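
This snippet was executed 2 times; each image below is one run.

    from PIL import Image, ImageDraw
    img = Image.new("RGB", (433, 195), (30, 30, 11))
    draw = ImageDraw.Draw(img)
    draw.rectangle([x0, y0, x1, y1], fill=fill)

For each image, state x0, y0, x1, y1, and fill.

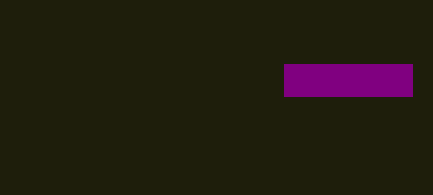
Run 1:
x0 = 284; y0 = 64; x1 = 412; y1 = 96; fill = 'purple'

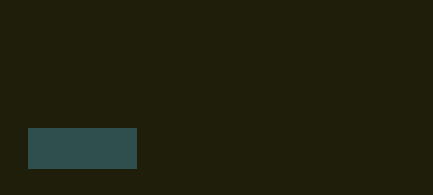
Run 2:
x0 = 28
y0 = 128
x1 = 136
y1 = 168
fill = 'darkslategray'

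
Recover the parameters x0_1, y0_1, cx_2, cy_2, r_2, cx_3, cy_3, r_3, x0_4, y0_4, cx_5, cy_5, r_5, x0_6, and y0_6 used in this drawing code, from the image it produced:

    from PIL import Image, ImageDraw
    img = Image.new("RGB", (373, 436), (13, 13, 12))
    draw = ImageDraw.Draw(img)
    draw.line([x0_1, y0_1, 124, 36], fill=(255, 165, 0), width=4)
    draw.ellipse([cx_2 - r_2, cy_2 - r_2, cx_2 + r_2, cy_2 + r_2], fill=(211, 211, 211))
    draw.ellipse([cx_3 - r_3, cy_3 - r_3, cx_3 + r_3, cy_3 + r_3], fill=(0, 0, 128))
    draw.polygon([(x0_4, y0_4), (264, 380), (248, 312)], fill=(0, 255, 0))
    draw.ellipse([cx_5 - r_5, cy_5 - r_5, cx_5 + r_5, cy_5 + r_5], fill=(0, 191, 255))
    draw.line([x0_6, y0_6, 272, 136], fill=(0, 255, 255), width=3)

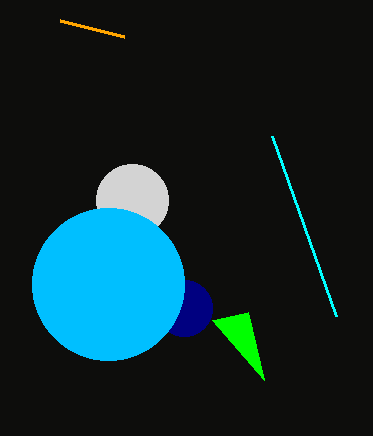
x0_1 = 60; y0_1 = 20; cx_2 = 132; cy_2 = 200; r_2 = 36; cx_3 = 184; cy_3 = 308; r_3 = 28; x0_4 = 212; y0_4 = 320; cx_5 = 108; cy_5 = 284; r_5 = 76; x0_6 = 336; y0_6 = 316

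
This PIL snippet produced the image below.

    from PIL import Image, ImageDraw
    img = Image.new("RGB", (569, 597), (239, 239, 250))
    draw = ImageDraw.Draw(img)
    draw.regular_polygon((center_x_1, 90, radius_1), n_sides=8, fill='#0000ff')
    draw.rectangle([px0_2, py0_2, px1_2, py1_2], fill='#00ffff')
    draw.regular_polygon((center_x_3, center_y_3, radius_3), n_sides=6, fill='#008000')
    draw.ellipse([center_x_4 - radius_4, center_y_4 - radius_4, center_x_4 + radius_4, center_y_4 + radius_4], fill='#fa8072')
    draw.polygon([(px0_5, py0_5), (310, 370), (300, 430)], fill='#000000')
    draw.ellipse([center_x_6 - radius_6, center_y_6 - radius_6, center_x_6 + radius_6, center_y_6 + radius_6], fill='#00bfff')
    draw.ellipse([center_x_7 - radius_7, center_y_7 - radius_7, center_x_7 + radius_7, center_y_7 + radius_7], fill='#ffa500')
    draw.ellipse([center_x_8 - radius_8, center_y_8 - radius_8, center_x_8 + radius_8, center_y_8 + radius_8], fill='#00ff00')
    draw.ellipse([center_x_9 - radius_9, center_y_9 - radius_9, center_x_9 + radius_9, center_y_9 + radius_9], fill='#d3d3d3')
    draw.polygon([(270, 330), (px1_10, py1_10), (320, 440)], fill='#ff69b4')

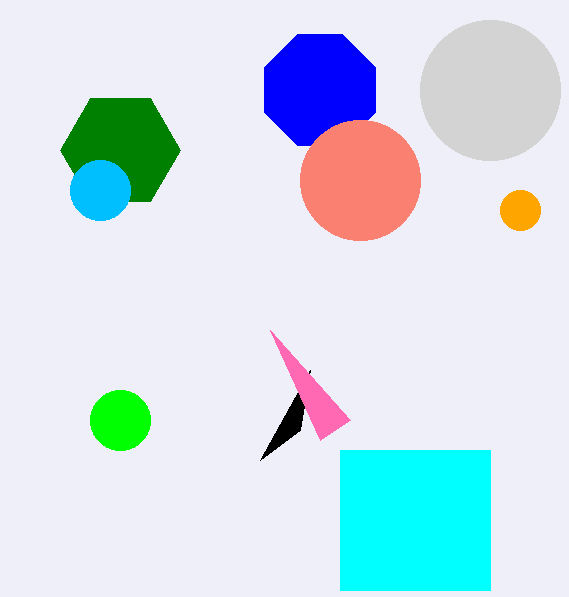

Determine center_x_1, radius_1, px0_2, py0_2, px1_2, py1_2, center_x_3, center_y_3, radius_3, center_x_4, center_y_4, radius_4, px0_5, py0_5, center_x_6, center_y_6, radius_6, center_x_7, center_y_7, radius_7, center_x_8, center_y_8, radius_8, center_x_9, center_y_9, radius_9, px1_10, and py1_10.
center_x_1 = 320; radius_1 = 60; px0_2 = 340; py0_2 = 450; px1_2 = 490; py1_2 = 590; center_x_3 = 120; center_y_3 = 150; radius_3 = 60; center_x_4 = 360; center_y_4 = 180; radius_4 = 60; px0_5 = 260; py0_5 = 460; center_x_6 = 100; center_y_6 = 190; radius_6 = 30; center_x_7 = 520; center_y_7 = 210; radius_7 = 20; center_x_8 = 120; center_y_8 = 420; radius_8 = 30; center_x_9 = 490; center_y_9 = 90; radius_9 = 70; px1_10 = 350; py1_10 = 420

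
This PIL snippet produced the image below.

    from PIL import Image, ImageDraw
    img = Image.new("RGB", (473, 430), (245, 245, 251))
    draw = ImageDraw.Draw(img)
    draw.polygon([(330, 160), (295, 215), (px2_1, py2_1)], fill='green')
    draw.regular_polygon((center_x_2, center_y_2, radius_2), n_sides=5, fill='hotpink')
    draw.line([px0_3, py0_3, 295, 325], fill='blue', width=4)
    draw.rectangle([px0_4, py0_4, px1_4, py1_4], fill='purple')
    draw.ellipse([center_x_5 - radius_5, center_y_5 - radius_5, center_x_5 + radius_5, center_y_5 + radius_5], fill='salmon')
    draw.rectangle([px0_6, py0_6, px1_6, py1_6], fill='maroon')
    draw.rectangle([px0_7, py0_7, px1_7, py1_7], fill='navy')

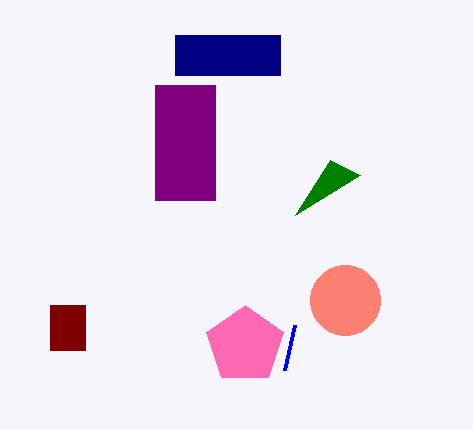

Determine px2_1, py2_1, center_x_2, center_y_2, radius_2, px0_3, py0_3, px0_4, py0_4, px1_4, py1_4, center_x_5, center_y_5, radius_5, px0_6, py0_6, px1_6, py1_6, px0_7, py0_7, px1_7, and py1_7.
px2_1 = 360, py2_1 = 175, center_x_2 = 245, center_y_2 = 345, radius_2 = 40, px0_3 = 285, py0_3 = 370, px0_4 = 155, py0_4 = 85, px1_4 = 215, py1_4 = 200, center_x_5 = 345, center_y_5 = 300, radius_5 = 35, px0_6 = 50, py0_6 = 305, px1_6 = 85, py1_6 = 350, px0_7 = 175, py0_7 = 35, px1_7 = 280, py1_7 = 75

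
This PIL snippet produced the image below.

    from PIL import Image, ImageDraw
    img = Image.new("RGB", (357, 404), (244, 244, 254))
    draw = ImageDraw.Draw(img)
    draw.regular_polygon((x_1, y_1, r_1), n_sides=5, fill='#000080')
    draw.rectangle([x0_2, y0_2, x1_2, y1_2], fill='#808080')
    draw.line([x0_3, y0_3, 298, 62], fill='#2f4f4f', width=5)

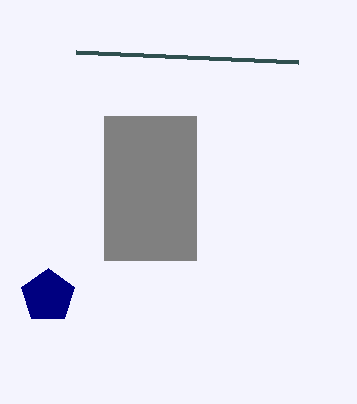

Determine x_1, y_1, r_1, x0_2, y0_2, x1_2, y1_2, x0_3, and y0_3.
x_1 = 48, y_1 = 296, r_1 = 28, x0_2 = 104, y0_2 = 116, x1_2 = 196, y1_2 = 260, x0_3 = 76, y0_3 = 52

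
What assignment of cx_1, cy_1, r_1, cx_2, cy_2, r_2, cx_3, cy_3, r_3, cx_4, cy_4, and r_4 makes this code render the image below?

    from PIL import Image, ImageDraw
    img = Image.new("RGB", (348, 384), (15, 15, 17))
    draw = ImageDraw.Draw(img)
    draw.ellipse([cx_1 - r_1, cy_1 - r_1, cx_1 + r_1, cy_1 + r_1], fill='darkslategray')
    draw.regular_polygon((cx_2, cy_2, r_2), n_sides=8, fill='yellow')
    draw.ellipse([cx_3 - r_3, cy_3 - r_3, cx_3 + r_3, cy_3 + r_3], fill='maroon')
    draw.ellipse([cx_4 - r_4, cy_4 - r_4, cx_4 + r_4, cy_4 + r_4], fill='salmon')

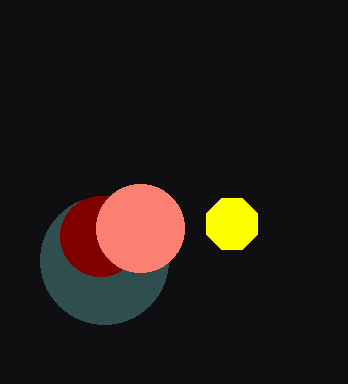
cx_1 = 104, cy_1 = 260, r_1 = 64, cx_2 = 232, cy_2 = 224, r_2 = 28, cx_3 = 100, cy_3 = 236, r_3 = 40, cx_4 = 140, cy_4 = 228, r_4 = 44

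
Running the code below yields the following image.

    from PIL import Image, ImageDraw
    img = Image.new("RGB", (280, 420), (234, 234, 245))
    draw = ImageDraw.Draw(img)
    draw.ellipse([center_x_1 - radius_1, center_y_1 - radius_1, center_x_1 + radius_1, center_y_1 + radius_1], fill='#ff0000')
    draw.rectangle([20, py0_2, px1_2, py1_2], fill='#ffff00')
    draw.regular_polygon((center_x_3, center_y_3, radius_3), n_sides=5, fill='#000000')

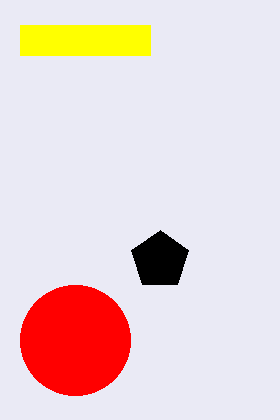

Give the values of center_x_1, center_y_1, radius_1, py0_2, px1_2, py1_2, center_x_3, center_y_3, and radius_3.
center_x_1 = 75, center_y_1 = 340, radius_1 = 55, py0_2 = 25, px1_2 = 150, py1_2 = 55, center_x_3 = 160, center_y_3 = 260, radius_3 = 30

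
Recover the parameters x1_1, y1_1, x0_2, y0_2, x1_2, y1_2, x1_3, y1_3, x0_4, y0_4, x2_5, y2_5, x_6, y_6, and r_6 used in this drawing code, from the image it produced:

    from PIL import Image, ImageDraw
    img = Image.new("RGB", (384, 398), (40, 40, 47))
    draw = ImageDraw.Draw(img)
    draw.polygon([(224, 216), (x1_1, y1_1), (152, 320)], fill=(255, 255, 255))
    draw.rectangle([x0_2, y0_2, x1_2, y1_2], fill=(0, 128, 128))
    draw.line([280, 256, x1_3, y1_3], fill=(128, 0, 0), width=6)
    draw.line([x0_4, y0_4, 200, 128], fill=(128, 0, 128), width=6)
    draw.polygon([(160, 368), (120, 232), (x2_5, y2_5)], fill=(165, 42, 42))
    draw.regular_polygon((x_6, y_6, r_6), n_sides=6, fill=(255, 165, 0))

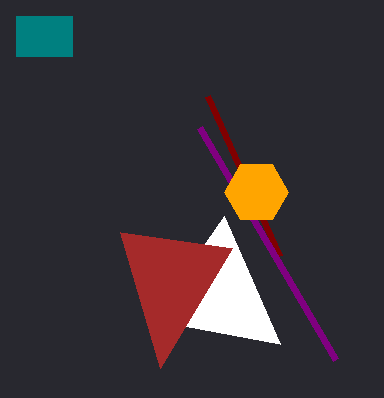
x1_1 = 280
y1_1 = 344
x0_2 = 16
y0_2 = 16
x1_2 = 72
y1_2 = 56
x1_3 = 208
y1_3 = 96
x0_4 = 336
y0_4 = 360
x2_5 = 232
y2_5 = 248
x_6 = 256
y_6 = 192
r_6 = 32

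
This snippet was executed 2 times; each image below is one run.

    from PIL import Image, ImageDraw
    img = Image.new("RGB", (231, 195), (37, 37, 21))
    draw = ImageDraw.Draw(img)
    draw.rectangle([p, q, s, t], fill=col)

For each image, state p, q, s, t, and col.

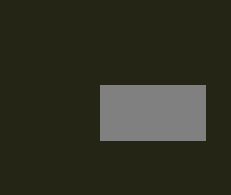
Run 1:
p = 100; q = 85; s = 205; t = 140; col = 'gray'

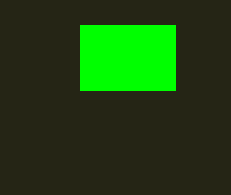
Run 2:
p = 80, q = 25, s = 175, t = 90, col = 'lime'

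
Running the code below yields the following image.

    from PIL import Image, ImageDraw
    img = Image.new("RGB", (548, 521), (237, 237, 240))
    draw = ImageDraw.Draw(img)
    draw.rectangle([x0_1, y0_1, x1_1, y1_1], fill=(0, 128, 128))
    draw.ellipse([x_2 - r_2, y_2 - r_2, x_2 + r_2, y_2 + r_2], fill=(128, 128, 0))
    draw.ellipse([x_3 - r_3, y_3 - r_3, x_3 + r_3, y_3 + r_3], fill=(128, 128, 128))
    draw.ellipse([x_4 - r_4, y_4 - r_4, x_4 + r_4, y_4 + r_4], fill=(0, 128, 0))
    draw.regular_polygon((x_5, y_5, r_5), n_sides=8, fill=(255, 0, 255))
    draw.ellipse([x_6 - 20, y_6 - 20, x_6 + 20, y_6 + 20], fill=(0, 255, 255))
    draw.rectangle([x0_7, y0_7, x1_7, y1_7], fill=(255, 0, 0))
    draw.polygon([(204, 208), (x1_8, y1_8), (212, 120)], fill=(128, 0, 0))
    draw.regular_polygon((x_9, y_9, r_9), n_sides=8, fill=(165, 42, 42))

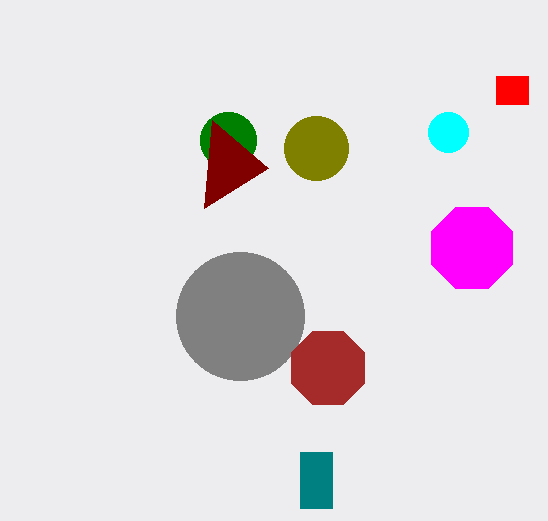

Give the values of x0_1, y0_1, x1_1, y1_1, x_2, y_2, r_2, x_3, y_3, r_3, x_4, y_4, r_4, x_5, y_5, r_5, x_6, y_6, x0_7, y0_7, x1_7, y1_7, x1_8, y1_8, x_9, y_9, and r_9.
x0_1 = 300
y0_1 = 452
x1_1 = 332
y1_1 = 508
x_2 = 316
y_2 = 148
r_2 = 32
x_3 = 240
y_3 = 316
r_3 = 64
x_4 = 228
y_4 = 140
r_4 = 28
x_5 = 472
y_5 = 248
r_5 = 44
x_6 = 448
y_6 = 132
x0_7 = 496
y0_7 = 76
x1_7 = 528
y1_7 = 104
x1_8 = 268
y1_8 = 168
x_9 = 328
y_9 = 368
r_9 = 40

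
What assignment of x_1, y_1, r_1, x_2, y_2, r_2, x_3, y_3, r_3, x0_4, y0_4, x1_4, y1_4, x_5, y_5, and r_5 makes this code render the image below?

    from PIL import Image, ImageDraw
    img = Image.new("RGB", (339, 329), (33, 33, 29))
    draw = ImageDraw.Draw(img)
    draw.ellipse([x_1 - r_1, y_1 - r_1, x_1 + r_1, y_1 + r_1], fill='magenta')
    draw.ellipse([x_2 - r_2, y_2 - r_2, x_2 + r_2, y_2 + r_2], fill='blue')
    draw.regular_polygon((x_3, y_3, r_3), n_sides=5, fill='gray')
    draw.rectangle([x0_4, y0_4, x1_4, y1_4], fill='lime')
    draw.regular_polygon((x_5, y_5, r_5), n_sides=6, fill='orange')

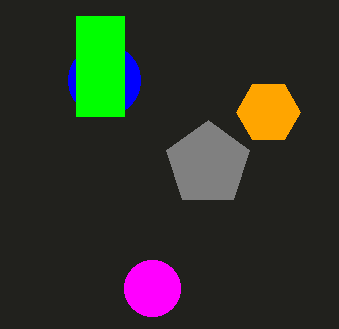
x_1 = 152
y_1 = 288
r_1 = 28
x_2 = 104
y_2 = 80
r_2 = 36
x_3 = 208
y_3 = 164
r_3 = 44
x0_4 = 76
y0_4 = 16
x1_4 = 124
y1_4 = 116
x_5 = 268
y_5 = 112
r_5 = 32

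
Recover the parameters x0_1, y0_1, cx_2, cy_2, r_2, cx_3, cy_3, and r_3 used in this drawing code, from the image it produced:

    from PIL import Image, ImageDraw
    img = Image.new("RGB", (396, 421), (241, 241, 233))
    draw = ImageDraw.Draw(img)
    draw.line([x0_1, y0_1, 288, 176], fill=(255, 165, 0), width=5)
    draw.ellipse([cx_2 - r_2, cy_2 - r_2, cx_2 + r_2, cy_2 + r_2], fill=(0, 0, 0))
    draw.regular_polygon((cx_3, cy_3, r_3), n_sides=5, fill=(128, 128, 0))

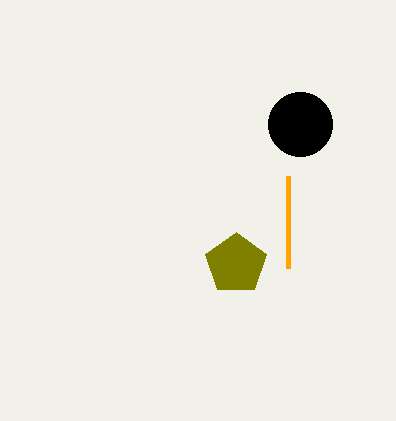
x0_1 = 288; y0_1 = 268; cx_2 = 300; cy_2 = 124; r_2 = 32; cx_3 = 236; cy_3 = 264; r_3 = 32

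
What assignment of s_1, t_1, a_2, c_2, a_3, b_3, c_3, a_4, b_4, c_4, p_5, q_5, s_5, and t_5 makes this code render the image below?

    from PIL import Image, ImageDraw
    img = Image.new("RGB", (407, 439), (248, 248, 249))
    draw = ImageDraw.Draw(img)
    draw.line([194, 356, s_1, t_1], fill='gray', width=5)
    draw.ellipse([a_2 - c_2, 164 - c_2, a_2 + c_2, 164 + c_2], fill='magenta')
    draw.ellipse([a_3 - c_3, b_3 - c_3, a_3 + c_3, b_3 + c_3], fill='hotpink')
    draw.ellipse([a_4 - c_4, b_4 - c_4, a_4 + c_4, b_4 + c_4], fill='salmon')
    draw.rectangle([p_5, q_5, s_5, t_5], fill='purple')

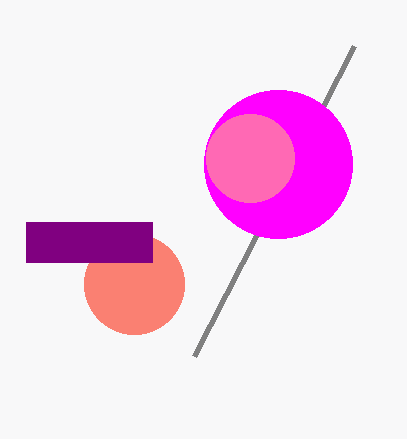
s_1 = 354; t_1 = 46; a_2 = 278; c_2 = 74; a_3 = 250; b_3 = 158; c_3 = 44; a_4 = 134; b_4 = 284; c_4 = 50; p_5 = 26; q_5 = 222; s_5 = 152; t_5 = 262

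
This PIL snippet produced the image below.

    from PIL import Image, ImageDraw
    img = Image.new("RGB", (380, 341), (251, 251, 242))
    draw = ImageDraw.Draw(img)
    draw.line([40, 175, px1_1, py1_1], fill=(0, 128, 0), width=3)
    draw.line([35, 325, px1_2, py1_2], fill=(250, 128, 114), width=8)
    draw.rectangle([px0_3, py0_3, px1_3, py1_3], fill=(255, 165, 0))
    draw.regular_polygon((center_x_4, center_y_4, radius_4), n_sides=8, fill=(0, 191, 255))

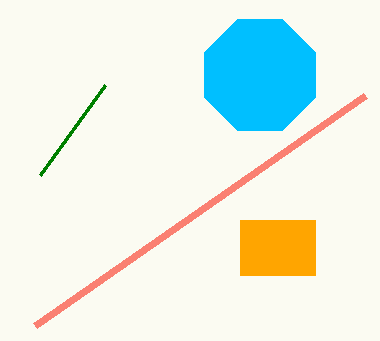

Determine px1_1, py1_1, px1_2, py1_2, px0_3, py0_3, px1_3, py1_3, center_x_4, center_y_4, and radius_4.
px1_1 = 105, py1_1 = 85, px1_2 = 365, py1_2 = 95, px0_3 = 240, py0_3 = 220, px1_3 = 315, py1_3 = 275, center_x_4 = 260, center_y_4 = 75, radius_4 = 60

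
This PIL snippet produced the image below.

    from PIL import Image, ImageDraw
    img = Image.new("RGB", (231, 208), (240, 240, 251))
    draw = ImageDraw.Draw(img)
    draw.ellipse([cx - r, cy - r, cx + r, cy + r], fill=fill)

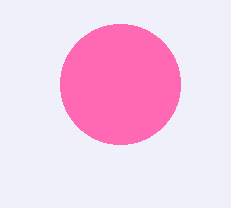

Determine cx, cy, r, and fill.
cx = 120, cy = 84, r = 60, fill = 'hotpink'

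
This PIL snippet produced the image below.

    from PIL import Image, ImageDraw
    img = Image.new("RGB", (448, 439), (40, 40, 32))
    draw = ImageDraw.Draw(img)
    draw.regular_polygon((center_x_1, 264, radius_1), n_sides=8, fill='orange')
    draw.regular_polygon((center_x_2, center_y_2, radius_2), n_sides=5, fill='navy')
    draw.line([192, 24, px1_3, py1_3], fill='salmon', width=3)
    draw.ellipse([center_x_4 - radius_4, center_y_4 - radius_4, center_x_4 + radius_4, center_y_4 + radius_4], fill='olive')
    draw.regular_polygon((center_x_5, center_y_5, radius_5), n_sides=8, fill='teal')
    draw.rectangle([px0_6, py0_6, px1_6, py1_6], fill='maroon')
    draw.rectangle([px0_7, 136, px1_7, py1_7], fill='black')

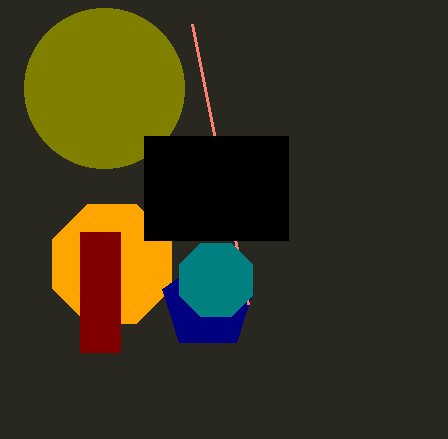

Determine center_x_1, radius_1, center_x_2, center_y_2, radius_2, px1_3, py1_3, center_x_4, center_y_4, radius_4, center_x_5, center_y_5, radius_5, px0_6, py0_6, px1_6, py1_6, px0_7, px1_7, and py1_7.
center_x_1 = 112, radius_1 = 64, center_x_2 = 208, center_y_2 = 304, radius_2 = 48, px1_3 = 248, py1_3 = 304, center_x_4 = 104, center_y_4 = 88, radius_4 = 80, center_x_5 = 216, center_y_5 = 280, radius_5 = 40, px0_6 = 80, py0_6 = 232, px1_6 = 120, py1_6 = 352, px0_7 = 144, px1_7 = 288, py1_7 = 240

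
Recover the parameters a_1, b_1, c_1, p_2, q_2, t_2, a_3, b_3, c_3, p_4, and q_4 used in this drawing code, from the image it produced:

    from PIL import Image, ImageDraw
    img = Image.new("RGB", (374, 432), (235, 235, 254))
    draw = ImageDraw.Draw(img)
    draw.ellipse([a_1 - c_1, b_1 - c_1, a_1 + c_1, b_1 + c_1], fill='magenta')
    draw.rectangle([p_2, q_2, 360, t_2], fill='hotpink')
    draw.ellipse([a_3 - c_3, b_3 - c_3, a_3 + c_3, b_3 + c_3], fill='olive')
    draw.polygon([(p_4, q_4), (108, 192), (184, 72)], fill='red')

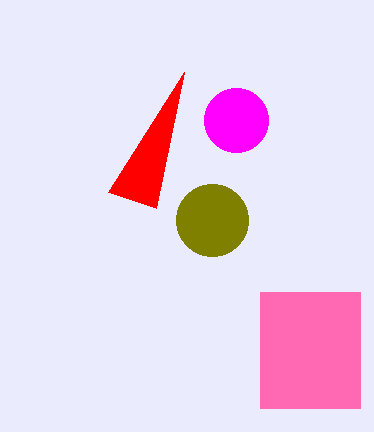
a_1 = 236, b_1 = 120, c_1 = 32, p_2 = 260, q_2 = 292, t_2 = 408, a_3 = 212, b_3 = 220, c_3 = 36, p_4 = 156, q_4 = 208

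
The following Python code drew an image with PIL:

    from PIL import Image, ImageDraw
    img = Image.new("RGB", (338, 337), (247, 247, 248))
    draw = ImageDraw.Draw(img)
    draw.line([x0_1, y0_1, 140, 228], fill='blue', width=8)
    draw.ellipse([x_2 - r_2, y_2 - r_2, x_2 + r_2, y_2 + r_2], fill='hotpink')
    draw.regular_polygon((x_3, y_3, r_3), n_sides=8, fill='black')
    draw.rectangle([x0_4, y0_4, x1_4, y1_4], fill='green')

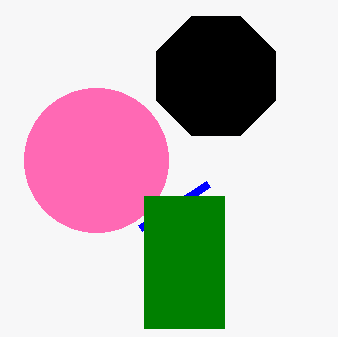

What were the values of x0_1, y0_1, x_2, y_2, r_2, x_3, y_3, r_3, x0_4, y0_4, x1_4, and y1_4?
x0_1 = 208
y0_1 = 184
x_2 = 96
y_2 = 160
r_2 = 72
x_3 = 216
y_3 = 76
r_3 = 64
x0_4 = 144
y0_4 = 196
x1_4 = 224
y1_4 = 328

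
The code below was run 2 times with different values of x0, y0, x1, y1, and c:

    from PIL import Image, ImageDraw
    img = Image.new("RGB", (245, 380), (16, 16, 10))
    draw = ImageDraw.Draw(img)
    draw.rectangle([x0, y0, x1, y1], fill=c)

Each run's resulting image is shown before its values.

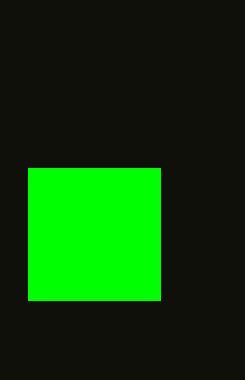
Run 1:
x0 = 28; y0 = 168; x1 = 160; y1 = 300; c = 'lime'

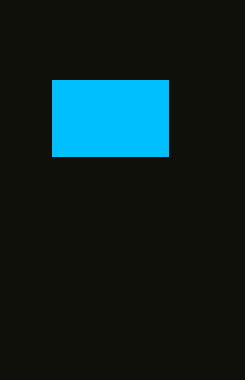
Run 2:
x0 = 52; y0 = 80; x1 = 168; y1 = 156; c = 'deepskyblue'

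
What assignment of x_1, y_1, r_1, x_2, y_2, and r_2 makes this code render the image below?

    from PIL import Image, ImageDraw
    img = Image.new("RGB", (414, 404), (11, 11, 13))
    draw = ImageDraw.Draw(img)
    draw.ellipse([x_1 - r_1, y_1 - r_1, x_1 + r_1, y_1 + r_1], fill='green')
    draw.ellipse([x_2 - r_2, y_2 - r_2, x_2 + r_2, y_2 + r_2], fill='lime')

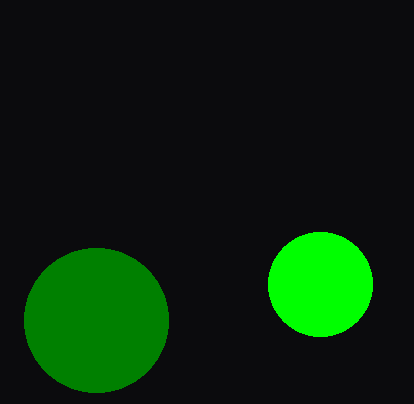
x_1 = 96; y_1 = 320; r_1 = 72; x_2 = 320; y_2 = 284; r_2 = 52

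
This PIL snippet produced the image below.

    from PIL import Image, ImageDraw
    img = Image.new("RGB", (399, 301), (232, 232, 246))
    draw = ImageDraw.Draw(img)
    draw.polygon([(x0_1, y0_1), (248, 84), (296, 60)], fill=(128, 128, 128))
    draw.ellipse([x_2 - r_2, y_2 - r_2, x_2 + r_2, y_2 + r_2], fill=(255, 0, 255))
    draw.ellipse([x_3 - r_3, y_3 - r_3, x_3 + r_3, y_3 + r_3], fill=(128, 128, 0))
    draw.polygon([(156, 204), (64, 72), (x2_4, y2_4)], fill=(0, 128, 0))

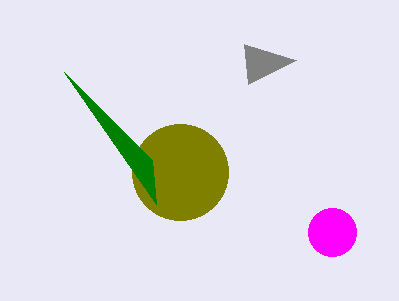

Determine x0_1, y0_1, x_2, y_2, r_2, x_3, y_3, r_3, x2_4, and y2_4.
x0_1 = 244, y0_1 = 44, x_2 = 332, y_2 = 232, r_2 = 24, x_3 = 180, y_3 = 172, r_3 = 48, x2_4 = 152, y2_4 = 160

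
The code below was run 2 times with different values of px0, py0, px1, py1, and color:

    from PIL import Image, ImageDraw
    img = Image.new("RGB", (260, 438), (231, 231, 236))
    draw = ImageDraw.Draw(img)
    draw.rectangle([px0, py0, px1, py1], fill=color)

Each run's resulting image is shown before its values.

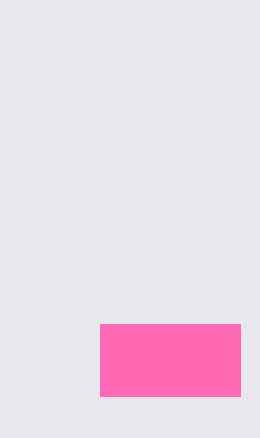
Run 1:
px0 = 100; py0 = 324; px1 = 240; py1 = 396; color = 'hotpink'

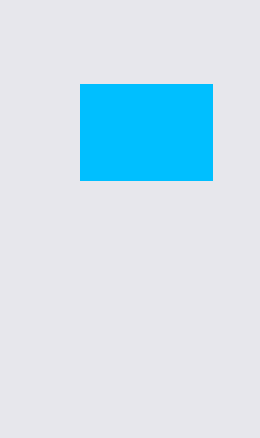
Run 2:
px0 = 80, py0 = 84, px1 = 212, py1 = 180, color = 'deepskyblue'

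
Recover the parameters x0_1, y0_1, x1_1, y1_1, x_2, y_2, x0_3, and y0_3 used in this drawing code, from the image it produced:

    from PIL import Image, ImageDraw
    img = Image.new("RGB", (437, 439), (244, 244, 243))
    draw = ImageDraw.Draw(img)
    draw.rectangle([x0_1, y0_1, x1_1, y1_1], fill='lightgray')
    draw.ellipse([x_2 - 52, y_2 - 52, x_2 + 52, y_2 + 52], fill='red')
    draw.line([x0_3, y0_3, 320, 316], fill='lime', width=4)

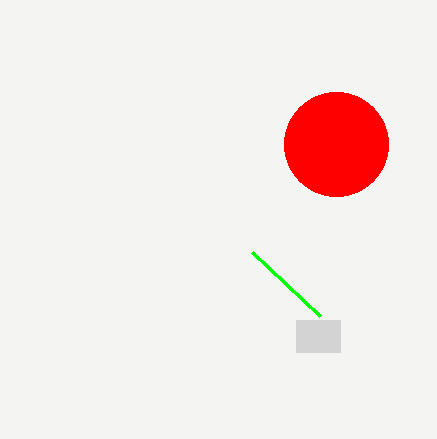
x0_1 = 296
y0_1 = 320
x1_1 = 340
y1_1 = 352
x_2 = 336
y_2 = 144
x0_3 = 252
y0_3 = 252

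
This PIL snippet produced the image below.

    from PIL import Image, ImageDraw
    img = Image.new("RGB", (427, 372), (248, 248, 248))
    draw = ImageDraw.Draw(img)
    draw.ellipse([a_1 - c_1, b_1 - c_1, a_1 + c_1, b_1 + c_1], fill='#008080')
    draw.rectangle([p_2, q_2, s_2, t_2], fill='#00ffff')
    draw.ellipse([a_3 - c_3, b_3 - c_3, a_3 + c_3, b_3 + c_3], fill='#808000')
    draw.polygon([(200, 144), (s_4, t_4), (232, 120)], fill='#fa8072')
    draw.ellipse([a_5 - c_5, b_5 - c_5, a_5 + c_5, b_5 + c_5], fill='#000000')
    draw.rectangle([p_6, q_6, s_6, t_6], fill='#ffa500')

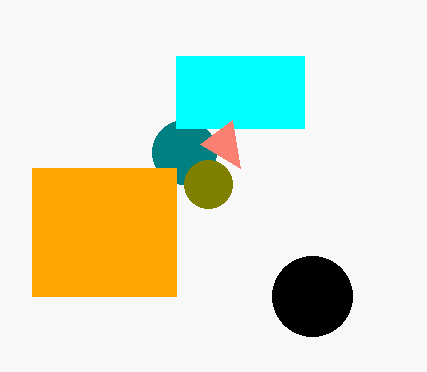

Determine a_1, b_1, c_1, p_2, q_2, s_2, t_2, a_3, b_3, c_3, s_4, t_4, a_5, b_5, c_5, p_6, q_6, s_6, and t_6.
a_1 = 184; b_1 = 152; c_1 = 32; p_2 = 176; q_2 = 56; s_2 = 304; t_2 = 128; a_3 = 208; b_3 = 184; c_3 = 24; s_4 = 240; t_4 = 168; a_5 = 312; b_5 = 296; c_5 = 40; p_6 = 32; q_6 = 168; s_6 = 176; t_6 = 296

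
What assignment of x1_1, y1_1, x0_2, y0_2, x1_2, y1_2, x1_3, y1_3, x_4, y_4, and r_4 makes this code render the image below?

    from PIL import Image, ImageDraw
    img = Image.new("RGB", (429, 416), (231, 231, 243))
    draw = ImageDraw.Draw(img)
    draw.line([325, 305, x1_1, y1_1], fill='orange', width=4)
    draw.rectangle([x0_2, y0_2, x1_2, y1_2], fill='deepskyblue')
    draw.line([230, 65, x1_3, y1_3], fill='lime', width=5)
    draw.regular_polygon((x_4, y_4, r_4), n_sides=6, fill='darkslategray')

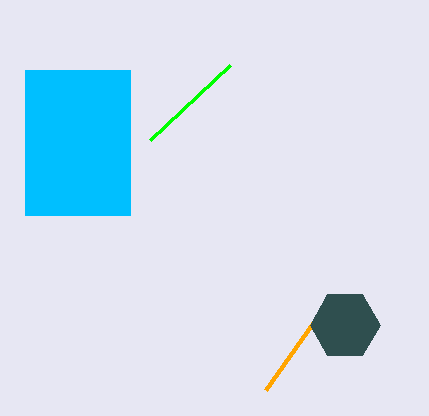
x1_1 = 265, y1_1 = 390, x0_2 = 25, y0_2 = 70, x1_2 = 130, y1_2 = 215, x1_3 = 150, y1_3 = 140, x_4 = 345, y_4 = 325, r_4 = 35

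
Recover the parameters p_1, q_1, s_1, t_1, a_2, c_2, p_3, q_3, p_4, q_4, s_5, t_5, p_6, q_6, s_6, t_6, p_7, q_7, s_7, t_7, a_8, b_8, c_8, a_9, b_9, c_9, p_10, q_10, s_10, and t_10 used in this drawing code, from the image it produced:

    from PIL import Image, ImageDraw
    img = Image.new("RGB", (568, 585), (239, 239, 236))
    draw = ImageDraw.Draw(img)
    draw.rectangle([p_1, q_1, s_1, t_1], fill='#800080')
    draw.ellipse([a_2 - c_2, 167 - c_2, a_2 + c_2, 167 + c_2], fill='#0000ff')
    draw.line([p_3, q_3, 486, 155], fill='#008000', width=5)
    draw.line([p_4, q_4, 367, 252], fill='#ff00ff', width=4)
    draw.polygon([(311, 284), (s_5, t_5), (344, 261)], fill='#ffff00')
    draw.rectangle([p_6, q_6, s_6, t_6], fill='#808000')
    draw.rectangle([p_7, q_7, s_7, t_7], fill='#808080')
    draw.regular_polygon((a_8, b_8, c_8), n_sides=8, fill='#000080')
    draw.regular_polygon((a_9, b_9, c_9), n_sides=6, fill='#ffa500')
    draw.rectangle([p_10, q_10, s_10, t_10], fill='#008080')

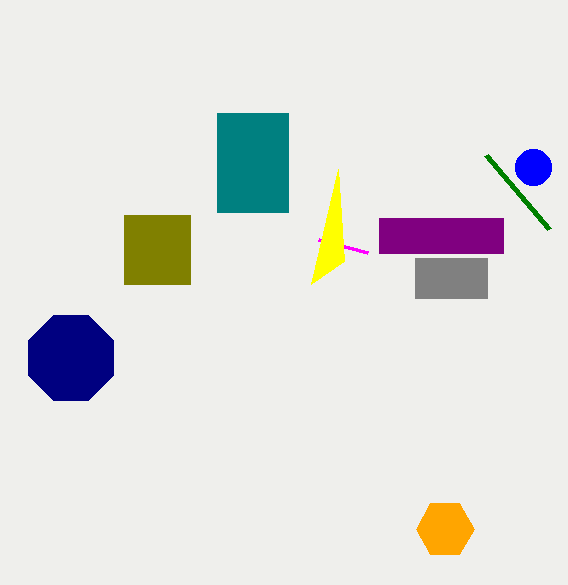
p_1 = 379
q_1 = 218
s_1 = 503
t_1 = 253
a_2 = 533
c_2 = 18
p_3 = 549
q_3 = 229
p_4 = 318
q_4 = 239
s_5 = 338
t_5 = 169
p_6 = 124
q_6 = 215
s_6 = 190
t_6 = 284
p_7 = 415
q_7 = 258
s_7 = 487
t_7 = 298
a_8 = 71
b_8 = 358
c_8 = 46
a_9 = 445
b_9 = 529
c_9 = 29
p_10 = 217
q_10 = 113
s_10 = 288
t_10 = 212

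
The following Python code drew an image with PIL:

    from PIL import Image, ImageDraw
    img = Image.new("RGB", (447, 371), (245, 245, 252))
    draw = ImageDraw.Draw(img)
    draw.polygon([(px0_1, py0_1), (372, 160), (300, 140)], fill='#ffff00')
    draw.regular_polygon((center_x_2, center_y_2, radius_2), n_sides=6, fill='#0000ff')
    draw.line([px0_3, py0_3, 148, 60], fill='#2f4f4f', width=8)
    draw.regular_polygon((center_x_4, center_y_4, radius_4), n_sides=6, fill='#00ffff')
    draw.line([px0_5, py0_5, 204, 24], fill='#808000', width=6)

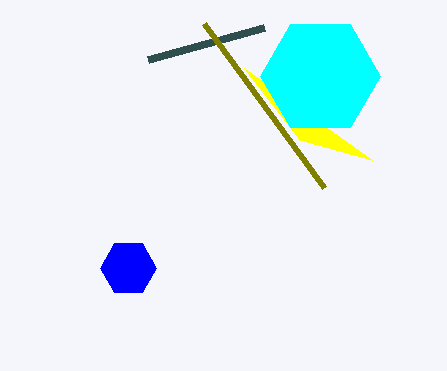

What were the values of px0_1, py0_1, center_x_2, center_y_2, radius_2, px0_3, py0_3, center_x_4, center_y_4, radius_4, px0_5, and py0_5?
px0_1 = 244; py0_1 = 68; center_x_2 = 128; center_y_2 = 268; radius_2 = 28; px0_3 = 264; py0_3 = 28; center_x_4 = 320; center_y_4 = 76; radius_4 = 60; px0_5 = 324; py0_5 = 188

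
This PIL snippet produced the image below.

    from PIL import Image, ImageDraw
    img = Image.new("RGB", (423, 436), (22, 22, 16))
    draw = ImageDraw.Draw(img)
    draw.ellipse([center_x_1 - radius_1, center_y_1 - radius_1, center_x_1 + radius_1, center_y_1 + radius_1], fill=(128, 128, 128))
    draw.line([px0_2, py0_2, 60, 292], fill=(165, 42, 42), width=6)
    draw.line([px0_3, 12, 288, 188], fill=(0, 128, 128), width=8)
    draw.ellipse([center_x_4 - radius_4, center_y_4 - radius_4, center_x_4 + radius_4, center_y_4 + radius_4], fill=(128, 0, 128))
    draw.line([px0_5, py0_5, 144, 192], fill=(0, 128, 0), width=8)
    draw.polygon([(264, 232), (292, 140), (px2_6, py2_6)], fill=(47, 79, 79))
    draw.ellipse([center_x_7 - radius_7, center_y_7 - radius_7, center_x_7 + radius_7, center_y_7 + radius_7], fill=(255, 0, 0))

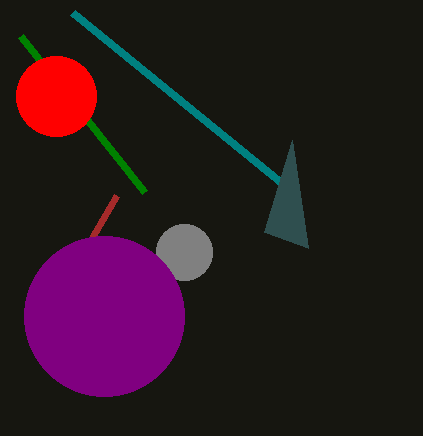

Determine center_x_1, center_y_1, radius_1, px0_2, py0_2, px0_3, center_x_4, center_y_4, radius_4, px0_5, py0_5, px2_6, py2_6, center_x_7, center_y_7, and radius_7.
center_x_1 = 184; center_y_1 = 252; radius_1 = 28; px0_2 = 116; py0_2 = 196; px0_3 = 72; center_x_4 = 104; center_y_4 = 316; radius_4 = 80; px0_5 = 20; py0_5 = 36; px2_6 = 308; py2_6 = 248; center_x_7 = 56; center_y_7 = 96; radius_7 = 40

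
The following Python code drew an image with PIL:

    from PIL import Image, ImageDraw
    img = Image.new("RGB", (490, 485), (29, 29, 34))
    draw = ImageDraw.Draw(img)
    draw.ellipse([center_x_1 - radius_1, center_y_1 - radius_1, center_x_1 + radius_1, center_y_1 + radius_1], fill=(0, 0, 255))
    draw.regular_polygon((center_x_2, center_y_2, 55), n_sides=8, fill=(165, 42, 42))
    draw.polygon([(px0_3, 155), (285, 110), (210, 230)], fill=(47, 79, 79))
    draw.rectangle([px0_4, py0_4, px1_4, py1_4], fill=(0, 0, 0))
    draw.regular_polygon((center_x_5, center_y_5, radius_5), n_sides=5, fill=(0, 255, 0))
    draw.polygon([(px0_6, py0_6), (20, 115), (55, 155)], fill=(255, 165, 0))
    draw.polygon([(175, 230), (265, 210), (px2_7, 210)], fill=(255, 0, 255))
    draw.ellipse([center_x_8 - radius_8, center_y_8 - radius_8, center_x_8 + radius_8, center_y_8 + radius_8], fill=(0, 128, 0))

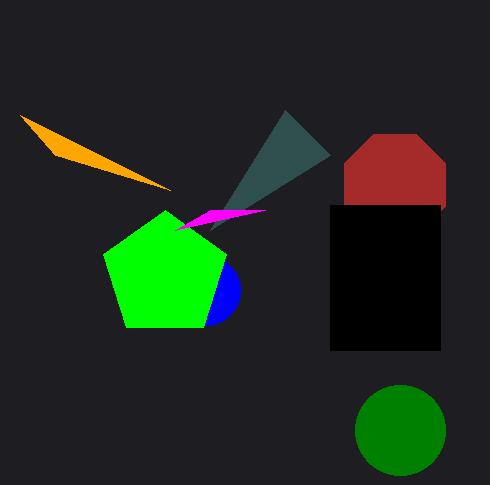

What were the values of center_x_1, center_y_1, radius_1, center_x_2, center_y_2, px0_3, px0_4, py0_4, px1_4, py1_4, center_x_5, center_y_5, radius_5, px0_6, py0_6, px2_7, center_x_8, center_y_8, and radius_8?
center_x_1 = 205
center_y_1 = 290
radius_1 = 35
center_x_2 = 395
center_y_2 = 185
px0_3 = 330
px0_4 = 330
py0_4 = 205
px1_4 = 440
py1_4 = 350
center_x_5 = 165
center_y_5 = 275
radius_5 = 65
px0_6 = 170
py0_6 = 190
px2_7 = 210
center_x_8 = 400
center_y_8 = 430
radius_8 = 45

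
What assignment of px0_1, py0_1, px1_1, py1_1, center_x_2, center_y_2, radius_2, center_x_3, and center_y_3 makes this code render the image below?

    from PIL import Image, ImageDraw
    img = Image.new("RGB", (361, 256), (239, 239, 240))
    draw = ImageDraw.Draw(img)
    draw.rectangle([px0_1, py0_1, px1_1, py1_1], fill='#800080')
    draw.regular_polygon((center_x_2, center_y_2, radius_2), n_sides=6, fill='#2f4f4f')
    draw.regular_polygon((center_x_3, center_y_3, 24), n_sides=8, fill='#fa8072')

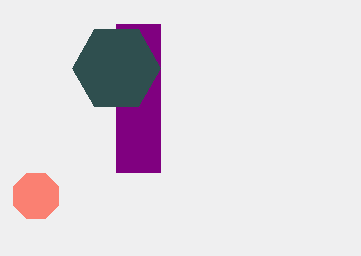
px0_1 = 116; py0_1 = 24; px1_1 = 160; py1_1 = 172; center_x_2 = 116; center_y_2 = 68; radius_2 = 44; center_x_3 = 36; center_y_3 = 196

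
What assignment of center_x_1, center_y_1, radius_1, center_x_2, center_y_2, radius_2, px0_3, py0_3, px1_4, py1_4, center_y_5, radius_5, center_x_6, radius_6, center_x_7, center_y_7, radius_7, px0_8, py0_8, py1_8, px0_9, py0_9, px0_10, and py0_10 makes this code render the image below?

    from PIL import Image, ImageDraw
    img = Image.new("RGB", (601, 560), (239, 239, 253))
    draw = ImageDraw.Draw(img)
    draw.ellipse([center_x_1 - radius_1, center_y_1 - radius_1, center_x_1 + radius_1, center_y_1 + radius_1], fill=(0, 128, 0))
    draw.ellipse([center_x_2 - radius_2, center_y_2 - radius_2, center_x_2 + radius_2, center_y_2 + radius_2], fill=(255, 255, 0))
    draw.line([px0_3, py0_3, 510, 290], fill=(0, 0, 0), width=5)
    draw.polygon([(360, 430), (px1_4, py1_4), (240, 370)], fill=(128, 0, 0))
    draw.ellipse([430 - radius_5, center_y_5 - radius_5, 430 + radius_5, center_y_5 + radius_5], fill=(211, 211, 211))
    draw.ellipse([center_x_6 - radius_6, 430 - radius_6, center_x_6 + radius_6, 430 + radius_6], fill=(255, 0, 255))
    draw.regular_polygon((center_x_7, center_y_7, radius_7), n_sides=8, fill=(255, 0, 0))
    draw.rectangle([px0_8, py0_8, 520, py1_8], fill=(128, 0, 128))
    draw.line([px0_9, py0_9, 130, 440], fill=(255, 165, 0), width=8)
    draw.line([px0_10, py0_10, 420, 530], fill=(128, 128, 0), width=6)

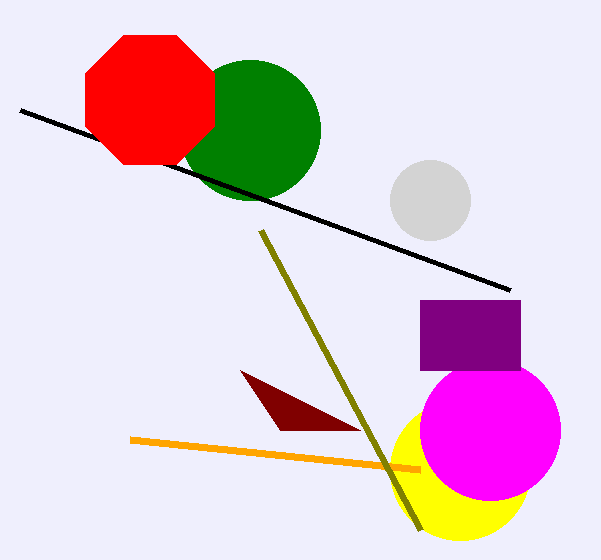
center_x_1 = 250, center_y_1 = 130, radius_1 = 70, center_x_2 = 460, center_y_2 = 470, radius_2 = 70, px0_3 = 20, py0_3 = 110, px1_4 = 280, py1_4 = 430, center_y_5 = 200, radius_5 = 40, center_x_6 = 490, radius_6 = 70, center_x_7 = 150, center_y_7 = 100, radius_7 = 70, px0_8 = 420, py0_8 = 300, py1_8 = 370, px0_9 = 420, py0_9 = 470, px0_10 = 260, py0_10 = 230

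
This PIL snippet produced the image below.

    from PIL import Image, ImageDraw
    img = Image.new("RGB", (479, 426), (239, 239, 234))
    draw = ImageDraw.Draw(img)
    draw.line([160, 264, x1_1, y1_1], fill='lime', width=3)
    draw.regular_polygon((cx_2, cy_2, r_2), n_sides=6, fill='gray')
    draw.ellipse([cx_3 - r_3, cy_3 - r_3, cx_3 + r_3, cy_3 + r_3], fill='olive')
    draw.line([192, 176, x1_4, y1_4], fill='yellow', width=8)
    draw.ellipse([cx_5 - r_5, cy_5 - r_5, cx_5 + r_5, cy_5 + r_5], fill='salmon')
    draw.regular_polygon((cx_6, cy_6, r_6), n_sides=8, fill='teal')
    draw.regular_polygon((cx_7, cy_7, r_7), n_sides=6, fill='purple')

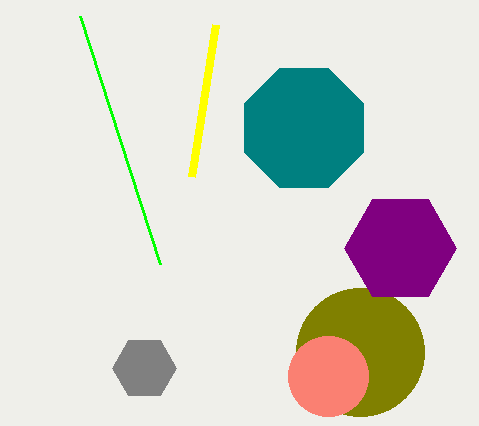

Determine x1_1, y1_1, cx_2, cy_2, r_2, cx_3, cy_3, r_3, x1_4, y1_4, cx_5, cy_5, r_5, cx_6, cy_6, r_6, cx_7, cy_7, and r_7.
x1_1 = 80, y1_1 = 16, cx_2 = 144, cy_2 = 368, r_2 = 32, cx_3 = 360, cy_3 = 352, r_3 = 64, x1_4 = 216, y1_4 = 24, cx_5 = 328, cy_5 = 376, r_5 = 40, cx_6 = 304, cy_6 = 128, r_6 = 64, cx_7 = 400, cy_7 = 248, r_7 = 56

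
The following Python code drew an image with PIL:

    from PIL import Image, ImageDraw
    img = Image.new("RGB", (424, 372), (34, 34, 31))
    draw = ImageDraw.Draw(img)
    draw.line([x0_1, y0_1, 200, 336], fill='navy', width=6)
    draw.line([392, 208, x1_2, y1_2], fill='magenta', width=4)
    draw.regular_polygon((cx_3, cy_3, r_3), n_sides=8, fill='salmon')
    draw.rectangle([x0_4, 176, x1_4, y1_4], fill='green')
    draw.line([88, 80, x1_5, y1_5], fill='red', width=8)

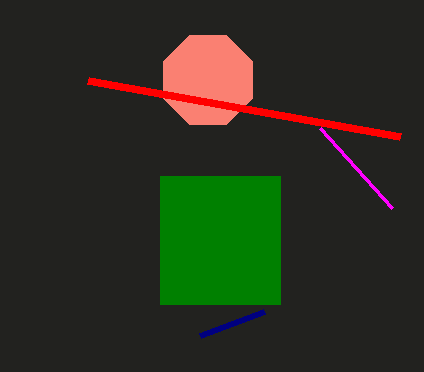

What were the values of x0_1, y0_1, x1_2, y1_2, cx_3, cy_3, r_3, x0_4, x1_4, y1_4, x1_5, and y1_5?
x0_1 = 264, y0_1 = 312, x1_2 = 320, y1_2 = 128, cx_3 = 208, cy_3 = 80, r_3 = 48, x0_4 = 160, x1_4 = 280, y1_4 = 304, x1_5 = 400, y1_5 = 136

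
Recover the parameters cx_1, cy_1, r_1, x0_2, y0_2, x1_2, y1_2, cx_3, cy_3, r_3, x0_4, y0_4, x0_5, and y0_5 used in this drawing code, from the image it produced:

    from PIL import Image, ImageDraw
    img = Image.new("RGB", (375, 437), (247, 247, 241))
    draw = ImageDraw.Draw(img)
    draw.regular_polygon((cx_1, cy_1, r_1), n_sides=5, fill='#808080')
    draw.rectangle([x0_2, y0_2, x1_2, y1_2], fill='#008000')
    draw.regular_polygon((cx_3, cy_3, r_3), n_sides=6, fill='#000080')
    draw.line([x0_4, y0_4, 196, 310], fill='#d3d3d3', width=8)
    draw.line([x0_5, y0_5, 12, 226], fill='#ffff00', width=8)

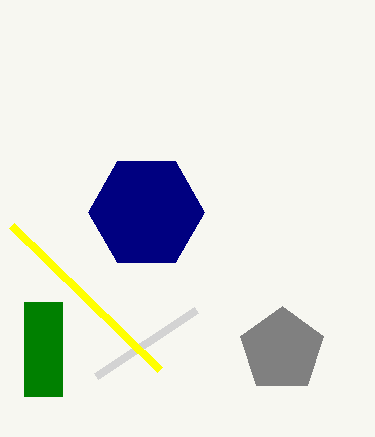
cx_1 = 282
cy_1 = 350
r_1 = 44
x0_2 = 24
y0_2 = 302
x1_2 = 62
y1_2 = 396
cx_3 = 146
cy_3 = 212
r_3 = 58
x0_4 = 96
y0_4 = 376
x0_5 = 160
y0_5 = 370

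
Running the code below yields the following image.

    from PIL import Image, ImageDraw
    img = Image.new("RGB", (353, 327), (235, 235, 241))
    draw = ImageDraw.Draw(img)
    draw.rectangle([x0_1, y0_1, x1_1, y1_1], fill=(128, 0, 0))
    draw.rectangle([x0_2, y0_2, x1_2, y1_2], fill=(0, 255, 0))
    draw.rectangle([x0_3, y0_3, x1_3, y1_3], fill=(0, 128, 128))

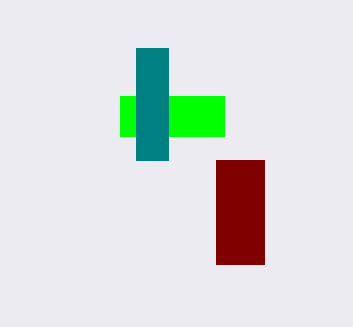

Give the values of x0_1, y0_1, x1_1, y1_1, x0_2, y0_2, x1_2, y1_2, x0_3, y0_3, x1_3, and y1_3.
x0_1 = 216, y0_1 = 160, x1_1 = 264, y1_1 = 264, x0_2 = 120, y0_2 = 96, x1_2 = 224, y1_2 = 136, x0_3 = 136, y0_3 = 48, x1_3 = 168, y1_3 = 160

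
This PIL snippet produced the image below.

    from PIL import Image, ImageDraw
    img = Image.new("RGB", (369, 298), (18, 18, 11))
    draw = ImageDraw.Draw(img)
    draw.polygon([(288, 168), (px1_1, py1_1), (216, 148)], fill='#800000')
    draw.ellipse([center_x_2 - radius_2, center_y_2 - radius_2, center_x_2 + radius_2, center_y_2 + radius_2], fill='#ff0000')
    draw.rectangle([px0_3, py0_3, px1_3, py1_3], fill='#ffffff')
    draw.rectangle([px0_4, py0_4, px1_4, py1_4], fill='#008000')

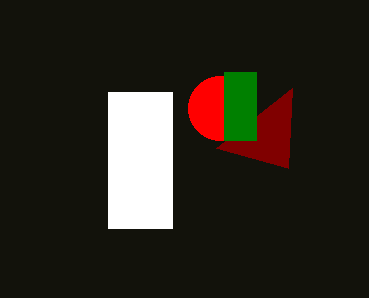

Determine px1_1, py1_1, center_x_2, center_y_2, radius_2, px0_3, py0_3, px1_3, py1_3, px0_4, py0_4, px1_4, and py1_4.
px1_1 = 292; py1_1 = 88; center_x_2 = 220; center_y_2 = 108; radius_2 = 32; px0_3 = 108; py0_3 = 92; px1_3 = 172; py1_3 = 228; px0_4 = 224; py0_4 = 72; px1_4 = 256; py1_4 = 140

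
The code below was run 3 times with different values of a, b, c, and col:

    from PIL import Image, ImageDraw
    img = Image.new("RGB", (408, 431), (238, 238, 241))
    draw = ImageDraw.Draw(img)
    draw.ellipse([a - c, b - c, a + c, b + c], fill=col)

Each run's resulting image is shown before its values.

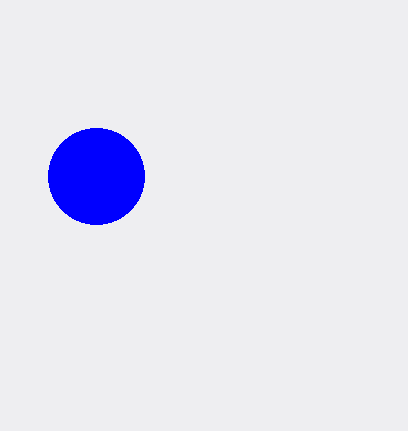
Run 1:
a = 96, b = 176, c = 48, col = 'blue'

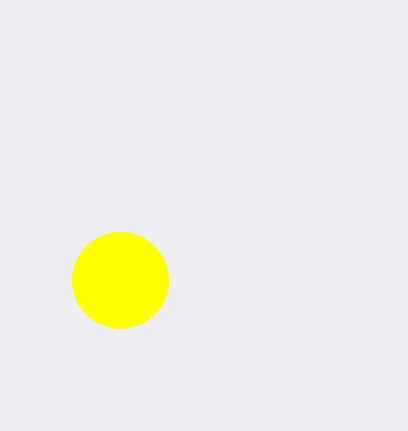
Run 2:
a = 120
b = 280
c = 48
col = 'yellow'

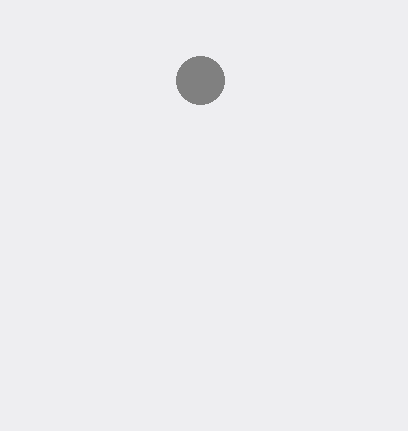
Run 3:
a = 200
b = 80
c = 24
col = 'gray'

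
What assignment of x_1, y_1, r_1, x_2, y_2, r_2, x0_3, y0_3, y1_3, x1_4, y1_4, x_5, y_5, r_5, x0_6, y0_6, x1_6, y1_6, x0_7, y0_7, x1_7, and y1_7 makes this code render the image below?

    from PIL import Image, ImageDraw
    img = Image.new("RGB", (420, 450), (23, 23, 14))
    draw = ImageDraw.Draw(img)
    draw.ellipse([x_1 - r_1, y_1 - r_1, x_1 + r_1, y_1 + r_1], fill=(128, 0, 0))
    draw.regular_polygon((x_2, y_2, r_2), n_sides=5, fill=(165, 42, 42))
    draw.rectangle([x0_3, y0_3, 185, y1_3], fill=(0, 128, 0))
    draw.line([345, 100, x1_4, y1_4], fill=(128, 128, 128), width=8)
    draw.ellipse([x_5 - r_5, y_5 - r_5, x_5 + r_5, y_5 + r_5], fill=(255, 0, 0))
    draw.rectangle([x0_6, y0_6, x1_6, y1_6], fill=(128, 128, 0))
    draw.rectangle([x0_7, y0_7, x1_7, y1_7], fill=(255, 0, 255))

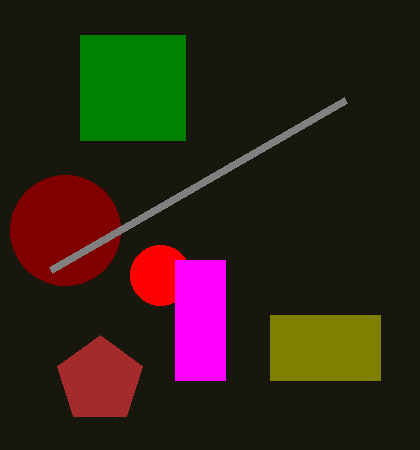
x_1 = 65; y_1 = 230; r_1 = 55; x_2 = 100; y_2 = 380; r_2 = 45; x0_3 = 80; y0_3 = 35; y1_3 = 140; x1_4 = 50; y1_4 = 270; x_5 = 160; y_5 = 275; r_5 = 30; x0_6 = 270; y0_6 = 315; x1_6 = 380; y1_6 = 380; x0_7 = 175; y0_7 = 260; x1_7 = 225; y1_7 = 380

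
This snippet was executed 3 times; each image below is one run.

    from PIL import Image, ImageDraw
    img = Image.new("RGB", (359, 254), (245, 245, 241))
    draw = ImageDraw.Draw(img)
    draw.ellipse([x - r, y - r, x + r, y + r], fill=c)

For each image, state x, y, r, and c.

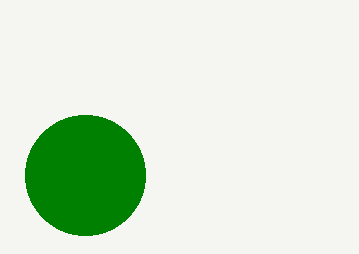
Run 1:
x = 85, y = 175, r = 60, c = 'green'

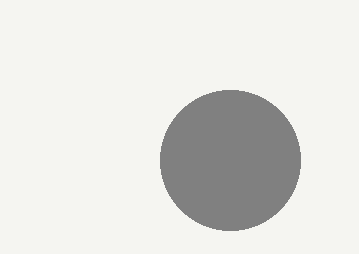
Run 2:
x = 230; y = 160; r = 70; c = 'gray'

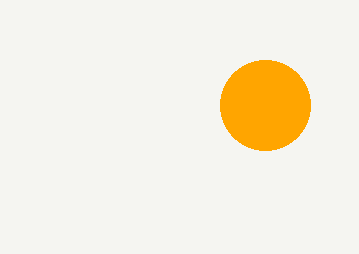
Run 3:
x = 265
y = 105
r = 45
c = 'orange'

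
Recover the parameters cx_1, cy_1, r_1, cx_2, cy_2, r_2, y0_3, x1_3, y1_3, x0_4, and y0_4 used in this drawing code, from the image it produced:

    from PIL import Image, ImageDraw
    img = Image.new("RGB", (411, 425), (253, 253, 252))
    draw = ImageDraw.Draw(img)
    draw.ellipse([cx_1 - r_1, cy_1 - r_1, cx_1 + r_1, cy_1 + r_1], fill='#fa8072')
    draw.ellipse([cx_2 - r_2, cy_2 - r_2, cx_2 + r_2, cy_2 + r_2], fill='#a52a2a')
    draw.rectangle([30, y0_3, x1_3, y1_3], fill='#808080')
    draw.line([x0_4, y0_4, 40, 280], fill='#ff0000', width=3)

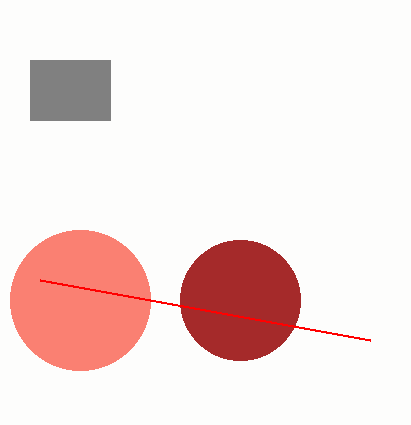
cx_1 = 80; cy_1 = 300; r_1 = 70; cx_2 = 240; cy_2 = 300; r_2 = 60; y0_3 = 60; x1_3 = 110; y1_3 = 120; x0_4 = 370; y0_4 = 340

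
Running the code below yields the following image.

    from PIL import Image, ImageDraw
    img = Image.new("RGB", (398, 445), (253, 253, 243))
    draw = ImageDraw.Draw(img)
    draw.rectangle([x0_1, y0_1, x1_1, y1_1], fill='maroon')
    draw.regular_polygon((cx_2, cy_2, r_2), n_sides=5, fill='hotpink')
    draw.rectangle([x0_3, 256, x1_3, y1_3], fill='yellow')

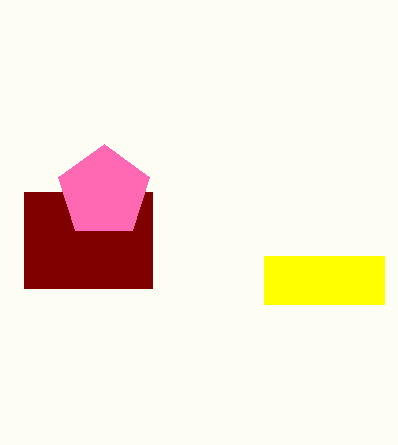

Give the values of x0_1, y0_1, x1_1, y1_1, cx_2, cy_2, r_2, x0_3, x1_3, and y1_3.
x0_1 = 24; y0_1 = 192; x1_1 = 152; y1_1 = 288; cx_2 = 104; cy_2 = 192; r_2 = 48; x0_3 = 264; x1_3 = 384; y1_3 = 304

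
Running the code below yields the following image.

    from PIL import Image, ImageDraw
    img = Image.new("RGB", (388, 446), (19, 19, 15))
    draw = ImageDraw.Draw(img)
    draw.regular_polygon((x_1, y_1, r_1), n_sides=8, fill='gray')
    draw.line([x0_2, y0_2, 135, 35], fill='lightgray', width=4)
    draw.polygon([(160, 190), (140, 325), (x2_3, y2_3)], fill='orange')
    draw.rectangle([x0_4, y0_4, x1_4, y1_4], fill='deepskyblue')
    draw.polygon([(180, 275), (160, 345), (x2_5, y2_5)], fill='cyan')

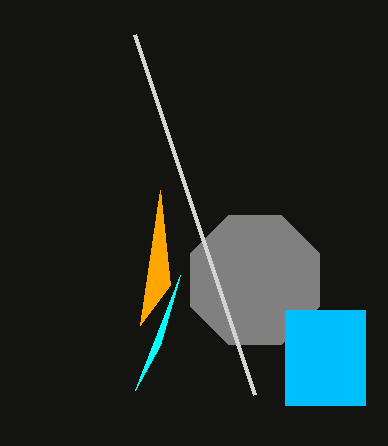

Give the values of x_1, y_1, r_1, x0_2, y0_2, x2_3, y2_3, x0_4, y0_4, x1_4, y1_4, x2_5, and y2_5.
x_1 = 255
y_1 = 280
r_1 = 70
x0_2 = 255
y0_2 = 395
x2_3 = 170
y2_3 = 285
x0_4 = 285
y0_4 = 310
x1_4 = 365
y1_4 = 405
x2_5 = 135
y2_5 = 390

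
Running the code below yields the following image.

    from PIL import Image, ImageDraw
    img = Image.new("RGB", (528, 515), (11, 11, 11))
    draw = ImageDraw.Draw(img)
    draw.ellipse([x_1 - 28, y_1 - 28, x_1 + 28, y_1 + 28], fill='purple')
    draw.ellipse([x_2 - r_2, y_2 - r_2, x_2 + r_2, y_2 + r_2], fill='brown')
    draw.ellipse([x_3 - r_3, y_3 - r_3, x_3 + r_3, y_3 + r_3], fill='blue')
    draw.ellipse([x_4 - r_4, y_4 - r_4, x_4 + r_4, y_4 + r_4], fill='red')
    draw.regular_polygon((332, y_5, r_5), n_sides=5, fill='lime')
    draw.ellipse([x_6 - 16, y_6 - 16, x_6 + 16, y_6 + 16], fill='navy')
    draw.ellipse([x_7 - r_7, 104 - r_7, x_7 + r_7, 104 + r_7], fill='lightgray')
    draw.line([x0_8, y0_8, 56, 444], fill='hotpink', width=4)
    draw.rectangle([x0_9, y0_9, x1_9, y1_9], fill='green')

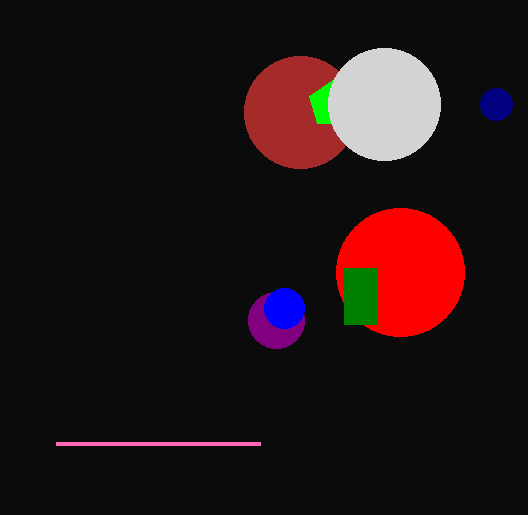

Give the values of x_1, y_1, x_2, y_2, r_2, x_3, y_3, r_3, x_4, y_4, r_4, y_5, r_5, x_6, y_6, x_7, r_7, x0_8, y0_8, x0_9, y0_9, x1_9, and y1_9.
x_1 = 276; y_1 = 320; x_2 = 300; y_2 = 112; r_2 = 56; x_3 = 284; y_3 = 308; r_3 = 20; x_4 = 400; y_4 = 272; r_4 = 64; y_5 = 104; r_5 = 24; x_6 = 496; y_6 = 104; x_7 = 384; r_7 = 56; x0_8 = 260; y0_8 = 444; x0_9 = 344; y0_9 = 268; x1_9 = 376; y1_9 = 324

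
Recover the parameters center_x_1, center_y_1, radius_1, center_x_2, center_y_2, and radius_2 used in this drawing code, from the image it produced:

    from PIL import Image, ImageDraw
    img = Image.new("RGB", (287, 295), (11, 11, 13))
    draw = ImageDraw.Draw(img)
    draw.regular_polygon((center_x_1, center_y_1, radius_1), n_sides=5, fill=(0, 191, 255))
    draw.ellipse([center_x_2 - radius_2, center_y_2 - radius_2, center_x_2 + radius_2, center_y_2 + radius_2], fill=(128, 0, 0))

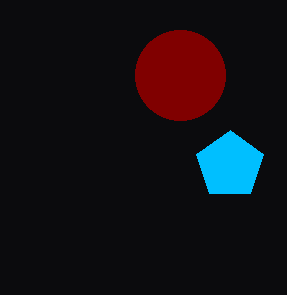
center_x_1 = 230
center_y_1 = 165
radius_1 = 35
center_x_2 = 180
center_y_2 = 75
radius_2 = 45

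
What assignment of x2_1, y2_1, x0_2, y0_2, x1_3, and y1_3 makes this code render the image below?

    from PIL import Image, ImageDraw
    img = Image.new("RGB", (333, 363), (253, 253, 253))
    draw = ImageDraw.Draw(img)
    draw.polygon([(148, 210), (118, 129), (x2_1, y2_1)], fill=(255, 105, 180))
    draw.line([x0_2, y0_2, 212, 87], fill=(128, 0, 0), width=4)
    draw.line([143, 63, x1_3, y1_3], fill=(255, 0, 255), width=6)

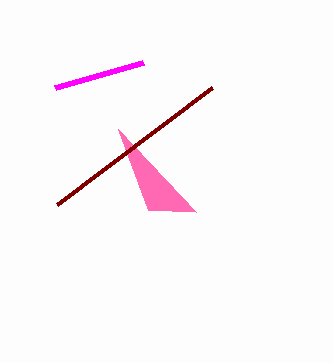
x2_1 = 196
y2_1 = 212
x0_2 = 57
y0_2 = 204
x1_3 = 55
y1_3 = 88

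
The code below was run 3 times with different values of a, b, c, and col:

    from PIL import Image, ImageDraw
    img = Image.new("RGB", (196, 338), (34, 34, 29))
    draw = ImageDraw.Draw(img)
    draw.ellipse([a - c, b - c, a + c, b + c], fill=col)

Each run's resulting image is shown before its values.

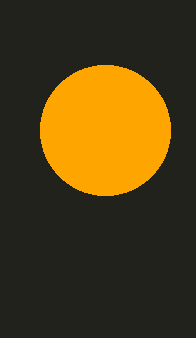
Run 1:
a = 105
b = 130
c = 65
col = 'orange'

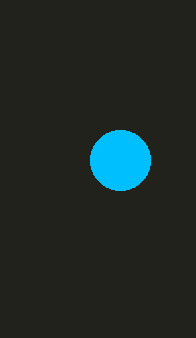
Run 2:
a = 120, b = 160, c = 30, col = 'deepskyblue'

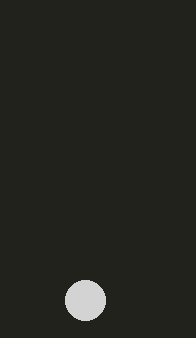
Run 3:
a = 85
b = 300
c = 20
col = 'lightgray'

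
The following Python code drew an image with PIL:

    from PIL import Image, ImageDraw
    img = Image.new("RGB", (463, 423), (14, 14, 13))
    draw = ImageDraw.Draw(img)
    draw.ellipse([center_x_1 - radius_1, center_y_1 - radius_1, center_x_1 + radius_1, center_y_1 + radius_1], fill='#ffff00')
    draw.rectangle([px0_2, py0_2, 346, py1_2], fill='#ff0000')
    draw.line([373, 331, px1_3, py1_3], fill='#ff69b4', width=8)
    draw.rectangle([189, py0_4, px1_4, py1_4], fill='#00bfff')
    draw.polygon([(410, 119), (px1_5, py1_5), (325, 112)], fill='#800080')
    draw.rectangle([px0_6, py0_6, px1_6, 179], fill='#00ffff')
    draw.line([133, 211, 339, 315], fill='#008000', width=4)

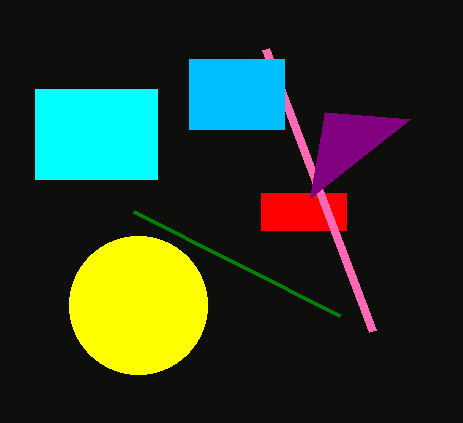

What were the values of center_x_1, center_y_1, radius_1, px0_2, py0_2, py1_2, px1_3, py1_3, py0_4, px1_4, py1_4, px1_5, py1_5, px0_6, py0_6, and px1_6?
center_x_1 = 138, center_y_1 = 305, radius_1 = 69, px0_2 = 261, py0_2 = 193, py1_2 = 230, px1_3 = 266, py1_3 = 49, py0_4 = 59, px1_4 = 284, py1_4 = 129, px1_5 = 310, py1_5 = 198, px0_6 = 35, py0_6 = 89, px1_6 = 157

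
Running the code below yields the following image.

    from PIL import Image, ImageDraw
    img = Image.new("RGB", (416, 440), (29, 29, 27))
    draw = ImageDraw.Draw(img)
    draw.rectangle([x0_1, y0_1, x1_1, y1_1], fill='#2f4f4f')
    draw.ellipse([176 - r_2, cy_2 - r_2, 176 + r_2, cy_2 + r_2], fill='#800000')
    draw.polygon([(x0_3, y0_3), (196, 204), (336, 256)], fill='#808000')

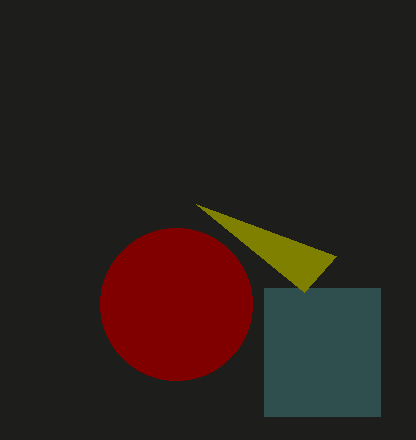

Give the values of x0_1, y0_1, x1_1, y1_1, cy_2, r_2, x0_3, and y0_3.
x0_1 = 264, y0_1 = 288, x1_1 = 380, y1_1 = 416, cy_2 = 304, r_2 = 76, x0_3 = 304, y0_3 = 292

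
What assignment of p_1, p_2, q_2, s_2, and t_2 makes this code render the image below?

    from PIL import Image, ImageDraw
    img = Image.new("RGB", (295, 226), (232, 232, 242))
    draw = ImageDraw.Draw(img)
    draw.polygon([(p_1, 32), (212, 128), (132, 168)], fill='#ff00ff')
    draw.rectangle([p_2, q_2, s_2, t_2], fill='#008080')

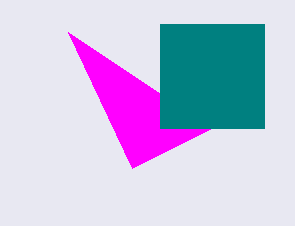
p_1 = 68; p_2 = 160; q_2 = 24; s_2 = 264; t_2 = 128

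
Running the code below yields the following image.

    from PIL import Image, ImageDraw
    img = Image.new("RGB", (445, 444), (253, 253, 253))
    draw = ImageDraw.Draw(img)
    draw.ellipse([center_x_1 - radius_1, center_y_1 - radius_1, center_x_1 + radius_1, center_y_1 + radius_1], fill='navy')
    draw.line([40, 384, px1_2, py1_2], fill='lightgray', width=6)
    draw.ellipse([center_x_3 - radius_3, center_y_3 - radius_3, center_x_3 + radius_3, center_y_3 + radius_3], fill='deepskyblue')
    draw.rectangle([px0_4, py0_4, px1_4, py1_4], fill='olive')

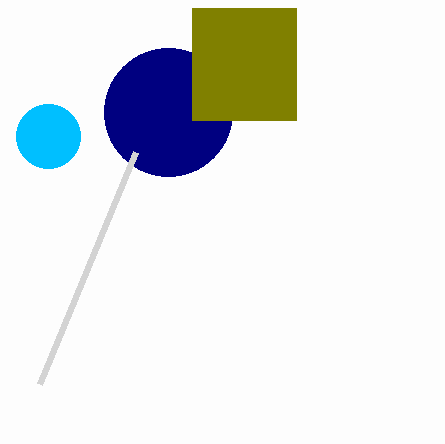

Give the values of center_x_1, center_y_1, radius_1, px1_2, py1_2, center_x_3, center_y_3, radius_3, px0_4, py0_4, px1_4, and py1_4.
center_x_1 = 168, center_y_1 = 112, radius_1 = 64, px1_2 = 136, py1_2 = 152, center_x_3 = 48, center_y_3 = 136, radius_3 = 32, px0_4 = 192, py0_4 = 8, px1_4 = 296, py1_4 = 120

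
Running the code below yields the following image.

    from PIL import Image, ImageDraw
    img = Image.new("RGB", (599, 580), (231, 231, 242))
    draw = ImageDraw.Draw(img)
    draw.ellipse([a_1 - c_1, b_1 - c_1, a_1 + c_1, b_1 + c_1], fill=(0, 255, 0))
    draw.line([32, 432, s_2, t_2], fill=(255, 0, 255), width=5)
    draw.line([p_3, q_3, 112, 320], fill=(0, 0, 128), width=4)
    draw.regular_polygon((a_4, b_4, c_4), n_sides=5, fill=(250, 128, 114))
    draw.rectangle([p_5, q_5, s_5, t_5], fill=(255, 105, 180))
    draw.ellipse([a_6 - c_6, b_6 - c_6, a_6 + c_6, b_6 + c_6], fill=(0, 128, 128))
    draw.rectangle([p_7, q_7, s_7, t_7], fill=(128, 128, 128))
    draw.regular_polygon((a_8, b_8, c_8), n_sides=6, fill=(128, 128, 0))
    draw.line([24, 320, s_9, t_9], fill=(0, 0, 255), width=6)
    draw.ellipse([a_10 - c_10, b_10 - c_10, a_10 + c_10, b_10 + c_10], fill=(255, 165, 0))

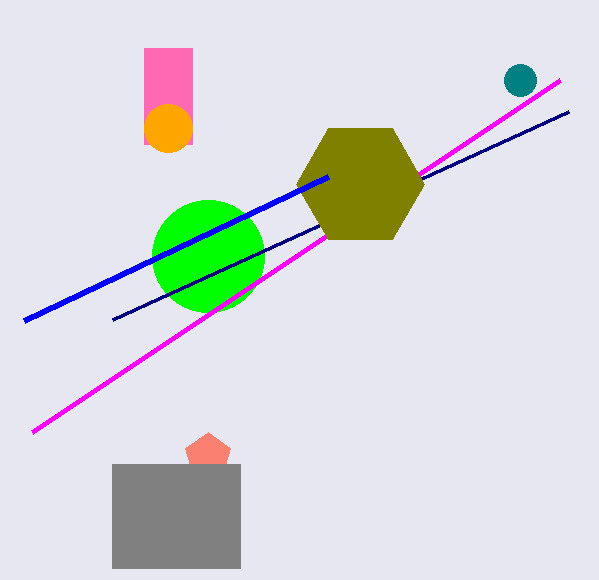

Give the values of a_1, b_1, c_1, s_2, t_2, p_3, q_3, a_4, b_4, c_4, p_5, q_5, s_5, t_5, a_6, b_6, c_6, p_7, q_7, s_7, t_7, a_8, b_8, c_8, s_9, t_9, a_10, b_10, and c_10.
a_1 = 208
b_1 = 256
c_1 = 56
s_2 = 560
t_2 = 80
p_3 = 568
q_3 = 112
a_4 = 208
b_4 = 456
c_4 = 24
p_5 = 144
q_5 = 48
s_5 = 192
t_5 = 144
a_6 = 520
b_6 = 80
c_6 = 16
p_7 = 112
q_7 = 464
s_7 = 240
t_7 = 568
a_8 = 360
b_8 = 184
c_8 = 64
s_9 = 328
t_9 = 176
a_10 = 168
b_10 = 128
c_10 = 24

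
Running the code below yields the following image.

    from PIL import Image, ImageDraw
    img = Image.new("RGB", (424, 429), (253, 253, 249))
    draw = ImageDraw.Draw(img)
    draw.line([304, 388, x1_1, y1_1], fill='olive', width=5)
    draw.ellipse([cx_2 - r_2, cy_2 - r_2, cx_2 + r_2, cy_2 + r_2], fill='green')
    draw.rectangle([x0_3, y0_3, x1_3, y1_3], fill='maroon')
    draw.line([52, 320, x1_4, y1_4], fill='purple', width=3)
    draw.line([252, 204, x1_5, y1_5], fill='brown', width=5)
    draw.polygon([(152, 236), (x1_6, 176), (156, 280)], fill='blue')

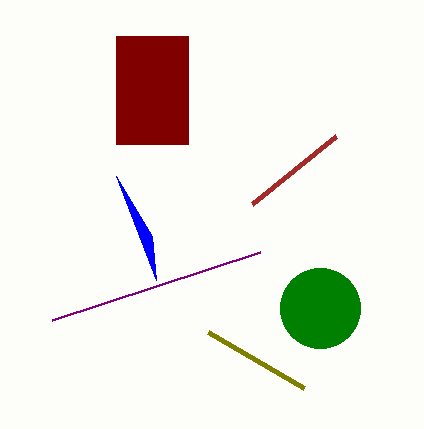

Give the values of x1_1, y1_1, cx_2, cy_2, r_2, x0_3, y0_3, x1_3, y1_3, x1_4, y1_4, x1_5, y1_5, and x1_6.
x1_1 = 208
y1_1 = 332
cx_2 = 320
cy_2 = 308
r_2 = 40
x0_3 = 116
y0_3 = 36
x1_3 = 188
y1_3 = 144
x1_4 = 260
y1_4 = 252
x1_5 = 336
y1_5 = 136
x1_6 = 116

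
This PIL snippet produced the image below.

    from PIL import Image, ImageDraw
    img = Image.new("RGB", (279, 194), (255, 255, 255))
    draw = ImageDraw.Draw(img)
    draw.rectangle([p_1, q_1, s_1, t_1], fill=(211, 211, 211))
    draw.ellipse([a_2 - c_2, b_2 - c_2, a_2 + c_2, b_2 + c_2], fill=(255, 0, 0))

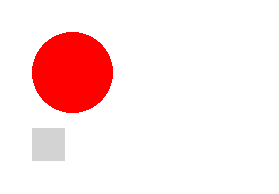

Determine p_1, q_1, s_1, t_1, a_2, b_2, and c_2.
p_1 = 32; q_1 = 128; s_1 = 64; t_1 = 160; a_2 = 72; b_2 = 72; c_2 = 40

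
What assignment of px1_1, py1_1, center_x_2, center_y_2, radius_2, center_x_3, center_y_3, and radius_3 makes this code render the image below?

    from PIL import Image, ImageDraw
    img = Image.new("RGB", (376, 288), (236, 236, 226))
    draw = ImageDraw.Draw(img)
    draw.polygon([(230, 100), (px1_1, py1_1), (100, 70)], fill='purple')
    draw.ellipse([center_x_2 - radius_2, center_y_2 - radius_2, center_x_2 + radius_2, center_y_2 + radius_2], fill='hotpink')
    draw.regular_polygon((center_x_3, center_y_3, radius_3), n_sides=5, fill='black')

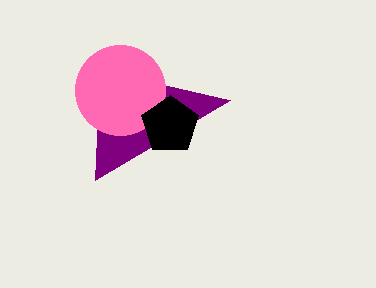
px1_1 = 95, py1_1 = 180, center_x_2 = 120, center_y_2 = 90, radius_2 = 45, center_x_3 = 170, center_y_3 = 125, radius_3 = 30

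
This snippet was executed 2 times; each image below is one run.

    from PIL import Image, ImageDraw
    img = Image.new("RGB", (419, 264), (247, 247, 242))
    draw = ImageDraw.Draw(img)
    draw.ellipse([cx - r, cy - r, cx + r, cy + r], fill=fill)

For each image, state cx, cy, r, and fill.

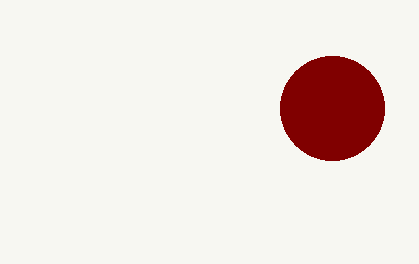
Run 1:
cx = 332; cy = 108; r = 52; fill = 'maroon'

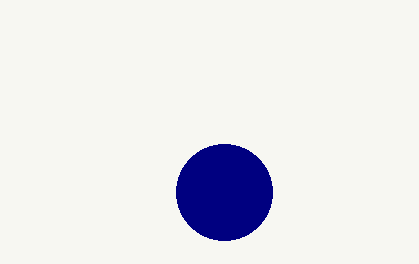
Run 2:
cx = 224; cy = 192; r = 48; fill = 'navy'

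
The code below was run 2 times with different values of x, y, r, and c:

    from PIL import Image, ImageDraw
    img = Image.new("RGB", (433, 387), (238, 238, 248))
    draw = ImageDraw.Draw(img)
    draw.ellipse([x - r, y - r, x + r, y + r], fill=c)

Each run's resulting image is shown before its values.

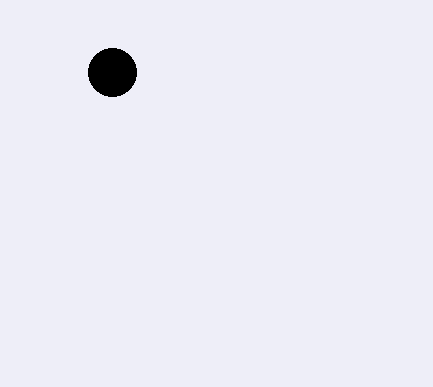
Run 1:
x = 112; y = 72; r = 24; c = 'black'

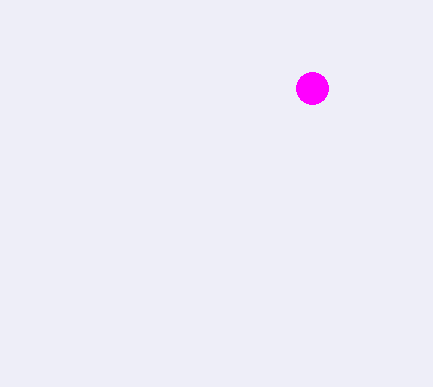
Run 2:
x = 312; y = 88; r = 16; c = 'magenta'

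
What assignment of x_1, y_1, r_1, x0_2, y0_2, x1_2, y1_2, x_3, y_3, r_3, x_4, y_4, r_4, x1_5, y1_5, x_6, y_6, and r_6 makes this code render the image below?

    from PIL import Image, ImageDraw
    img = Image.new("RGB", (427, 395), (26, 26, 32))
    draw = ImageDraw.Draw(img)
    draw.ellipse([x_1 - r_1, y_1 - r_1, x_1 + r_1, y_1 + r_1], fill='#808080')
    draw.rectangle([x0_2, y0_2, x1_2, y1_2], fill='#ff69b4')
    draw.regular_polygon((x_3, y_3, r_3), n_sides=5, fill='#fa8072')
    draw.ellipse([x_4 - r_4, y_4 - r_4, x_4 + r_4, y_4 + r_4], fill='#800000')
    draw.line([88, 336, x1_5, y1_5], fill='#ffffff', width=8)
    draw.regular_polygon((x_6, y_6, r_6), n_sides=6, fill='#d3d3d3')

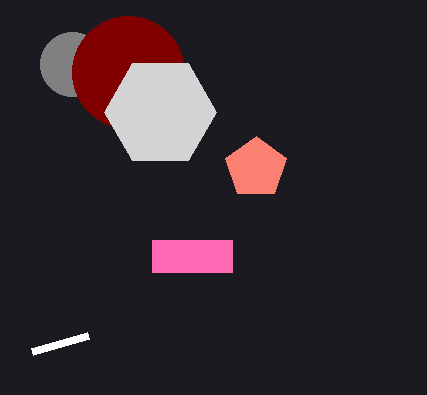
x_1 = 72
y_1 = 64
r_1 = 32
x0_2 = 152
y0_2 = 240
x1_2 = 232
y1_2 = 272
x_3 = 256
y_3 = 168
r_3 = 32
x_4 = 128
y_4 = 72
r_4 = 56
x1_5 = 32
y1_5 = 352
x_6 = 160
y_6 = 112
r_6 = 56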